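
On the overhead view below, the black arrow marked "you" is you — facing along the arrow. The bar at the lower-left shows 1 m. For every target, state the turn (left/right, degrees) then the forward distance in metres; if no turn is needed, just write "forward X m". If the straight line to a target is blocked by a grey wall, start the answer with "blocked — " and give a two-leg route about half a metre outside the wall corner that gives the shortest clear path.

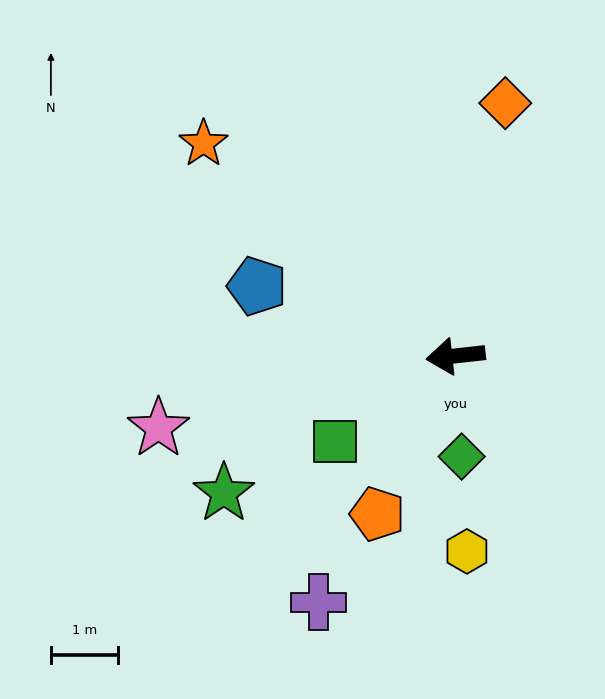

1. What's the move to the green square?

turn left 29°, forward 2.2 m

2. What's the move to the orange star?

turn right 47°, forward 4.9 m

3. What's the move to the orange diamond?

turn right 108°, forward 3.8 m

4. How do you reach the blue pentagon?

turn right 26°, forward 3.1 m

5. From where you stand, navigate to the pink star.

turn left 7°, forward 4.5 m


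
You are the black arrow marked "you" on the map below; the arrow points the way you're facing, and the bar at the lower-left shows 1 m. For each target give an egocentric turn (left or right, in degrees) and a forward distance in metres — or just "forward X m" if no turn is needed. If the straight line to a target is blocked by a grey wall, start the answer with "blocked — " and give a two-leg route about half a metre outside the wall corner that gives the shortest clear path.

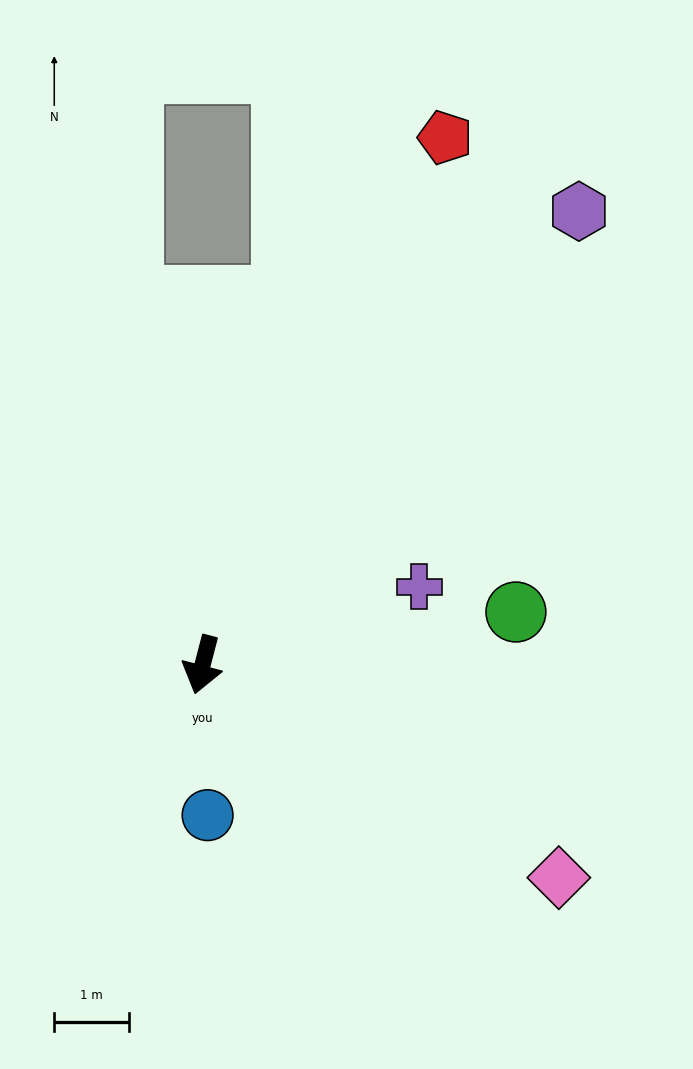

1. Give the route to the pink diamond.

turn left 74°, forward 5.6 m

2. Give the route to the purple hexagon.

turn left 155°, forward 7.9 m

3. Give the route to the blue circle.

turn left 17°, forward 2.0 m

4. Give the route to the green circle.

turn left 114°, forward 4.3 m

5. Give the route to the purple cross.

turn left 124°, forward 3.1 m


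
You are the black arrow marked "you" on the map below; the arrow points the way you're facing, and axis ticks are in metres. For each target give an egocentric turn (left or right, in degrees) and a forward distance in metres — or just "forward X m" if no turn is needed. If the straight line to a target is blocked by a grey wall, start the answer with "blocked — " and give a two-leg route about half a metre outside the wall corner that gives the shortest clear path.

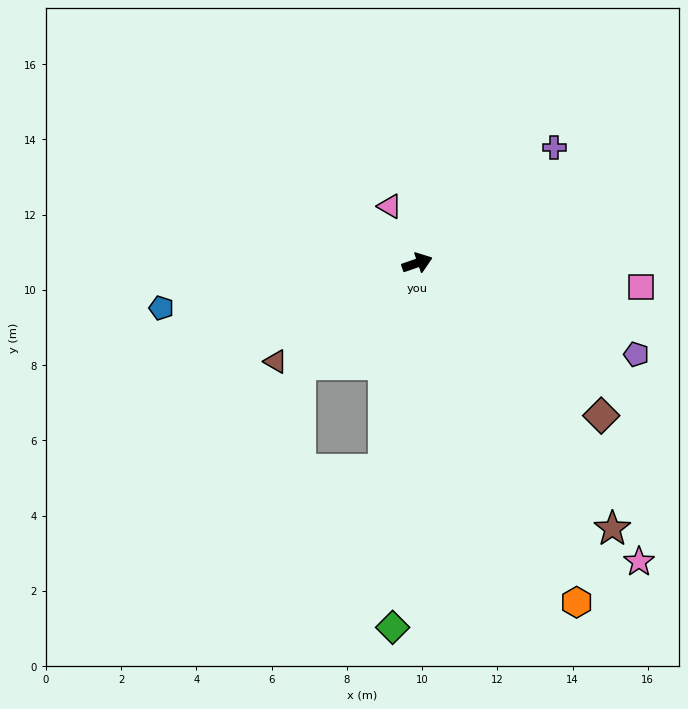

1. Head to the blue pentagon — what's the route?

turn left 171°, forward 6.9 m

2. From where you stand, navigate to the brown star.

turn right 73°, forward 8.8 m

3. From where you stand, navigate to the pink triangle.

turn left 97°, forward 1.7 m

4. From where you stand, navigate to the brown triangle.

turn right 164°, forward 4.6 m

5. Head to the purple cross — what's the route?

turn left 21°, forward 4.8 m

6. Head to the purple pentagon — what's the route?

turn right 42°, forward 6.3 m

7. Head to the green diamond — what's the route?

turn right 113°, forward 9.7 m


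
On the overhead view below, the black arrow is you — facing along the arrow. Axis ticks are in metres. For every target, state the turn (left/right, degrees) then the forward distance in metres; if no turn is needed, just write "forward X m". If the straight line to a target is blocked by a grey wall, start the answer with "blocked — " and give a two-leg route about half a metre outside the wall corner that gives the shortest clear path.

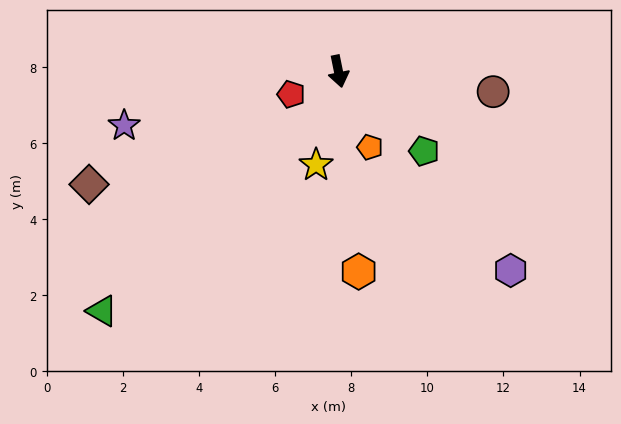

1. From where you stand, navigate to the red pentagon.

turn right 76°, forward 1.4 m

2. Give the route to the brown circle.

turn left 71°, forward 4.1 m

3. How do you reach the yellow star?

turn right 25°, forward 2.5 m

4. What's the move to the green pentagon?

turn left 36°, forward 3.1 m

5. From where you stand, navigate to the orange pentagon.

turn left 11°, forward 2.2 m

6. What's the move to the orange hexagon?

turn right 6°, forward 5.3 m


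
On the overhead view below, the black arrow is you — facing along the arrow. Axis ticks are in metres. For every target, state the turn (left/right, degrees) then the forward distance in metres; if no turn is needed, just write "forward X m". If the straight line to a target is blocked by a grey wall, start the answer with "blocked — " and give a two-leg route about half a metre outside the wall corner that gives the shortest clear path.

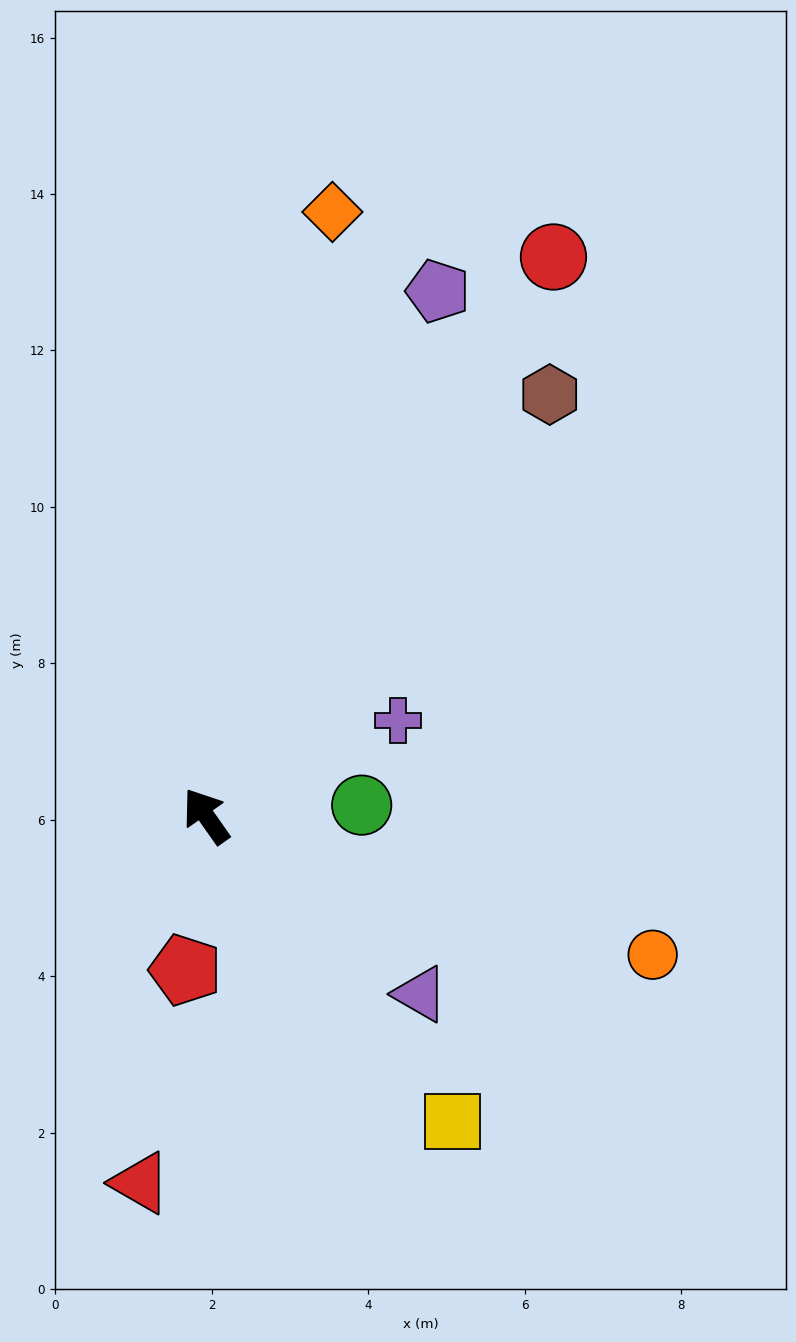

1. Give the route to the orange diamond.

turn right 47°, forward 7.9 m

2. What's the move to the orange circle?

turn right 142°, forward 6.0 m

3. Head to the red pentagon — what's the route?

turn left 137°, forward 2.0 m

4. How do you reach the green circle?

turn right 121°, forward 2.0 m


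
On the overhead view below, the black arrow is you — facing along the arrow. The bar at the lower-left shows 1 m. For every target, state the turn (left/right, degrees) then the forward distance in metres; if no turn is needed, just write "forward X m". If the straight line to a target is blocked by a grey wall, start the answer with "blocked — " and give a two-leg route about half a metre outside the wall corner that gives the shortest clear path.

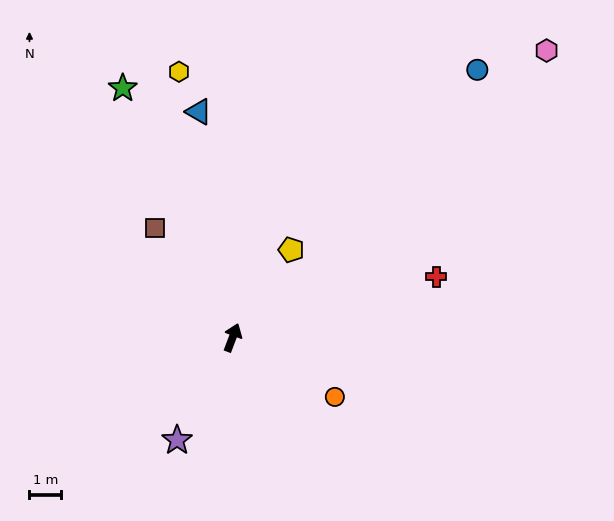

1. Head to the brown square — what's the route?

turn left 56°, forward 4.2 m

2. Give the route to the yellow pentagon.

turn right 13°, forward 3.3 m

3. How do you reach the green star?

turn left 45°, forward 8.6 m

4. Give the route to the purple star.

turn left 172°, forward 3.7 m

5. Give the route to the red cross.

turn right 53°, forward 6.7 m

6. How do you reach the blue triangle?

turn left 29°, forward 7.2 m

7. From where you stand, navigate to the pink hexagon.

turn right 27°, forward 13.5 m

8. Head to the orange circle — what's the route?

turn right 99°, forward 3.7 m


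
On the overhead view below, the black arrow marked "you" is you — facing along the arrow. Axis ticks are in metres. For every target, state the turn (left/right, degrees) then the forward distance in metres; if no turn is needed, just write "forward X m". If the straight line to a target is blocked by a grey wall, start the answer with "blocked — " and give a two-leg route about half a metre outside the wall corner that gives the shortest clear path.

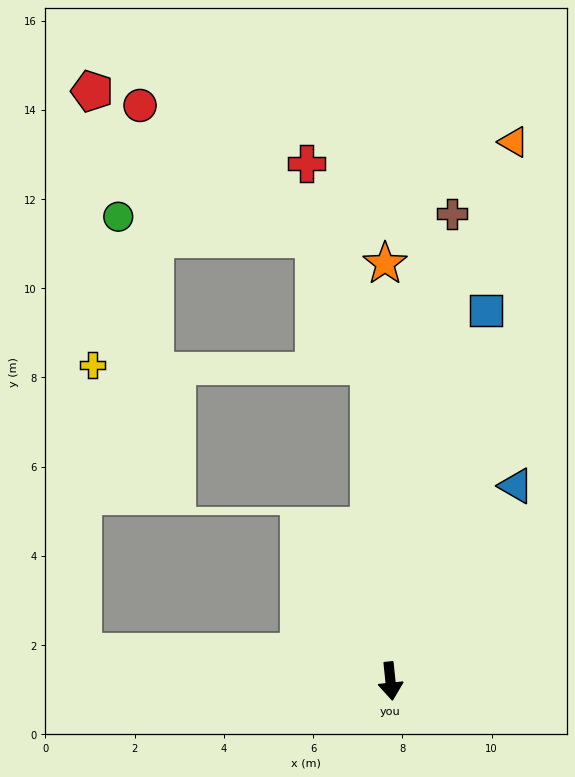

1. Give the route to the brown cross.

turn left 167°, forward 10.6 m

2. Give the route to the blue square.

turn left 160°, forward 8.6 m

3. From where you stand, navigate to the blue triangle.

turn left 141°, forward 5.2 m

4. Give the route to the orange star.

turn left 175°, forward 9.4 m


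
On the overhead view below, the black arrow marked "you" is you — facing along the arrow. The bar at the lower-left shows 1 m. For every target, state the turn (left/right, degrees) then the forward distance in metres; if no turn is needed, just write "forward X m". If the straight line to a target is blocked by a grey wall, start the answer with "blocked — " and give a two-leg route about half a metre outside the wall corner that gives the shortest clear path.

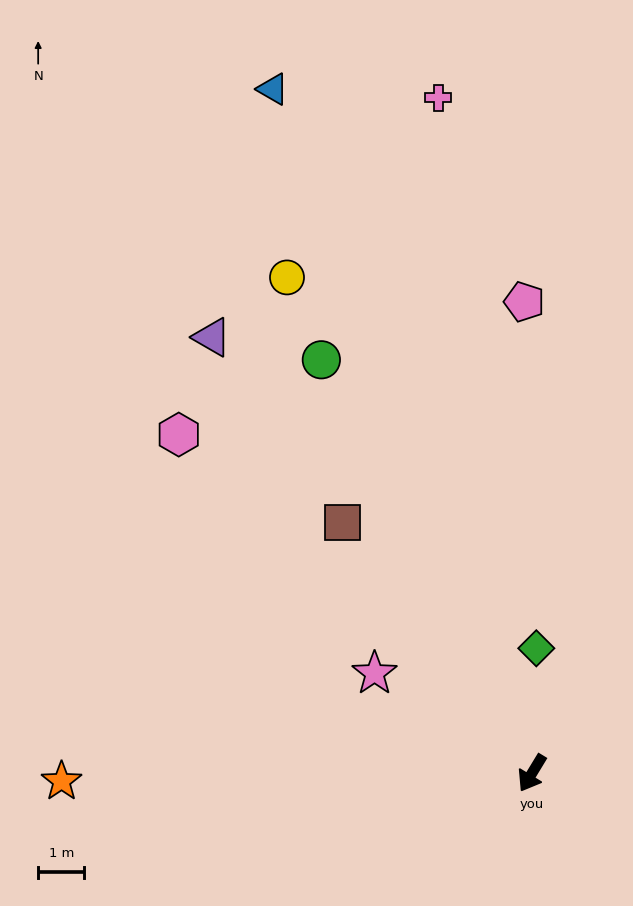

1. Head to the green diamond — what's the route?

turn right 151°, forward 2.7 m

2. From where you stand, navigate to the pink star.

turn right 91°, forward 4.0 m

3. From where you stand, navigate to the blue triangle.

turn right 128°, forward 15.9 m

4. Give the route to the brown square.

turn right 112°, forward 6.8 m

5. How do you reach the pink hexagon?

turn right 103°, forward 10.6 m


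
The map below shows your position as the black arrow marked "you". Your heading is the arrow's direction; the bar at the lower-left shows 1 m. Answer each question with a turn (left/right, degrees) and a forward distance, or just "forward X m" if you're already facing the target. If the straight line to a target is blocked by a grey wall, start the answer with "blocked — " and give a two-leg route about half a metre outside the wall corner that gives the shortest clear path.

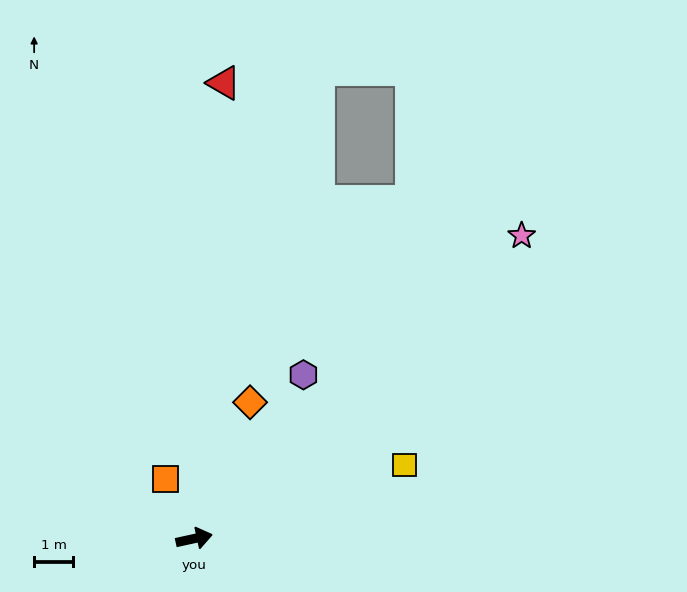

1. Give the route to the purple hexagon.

turn left 44°, forward 5.1 m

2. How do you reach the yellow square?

turn left 7°, forward 5.7 m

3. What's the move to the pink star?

turn left 30°, forward 11.5 m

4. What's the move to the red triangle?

turn left 74°, forward 11.7 m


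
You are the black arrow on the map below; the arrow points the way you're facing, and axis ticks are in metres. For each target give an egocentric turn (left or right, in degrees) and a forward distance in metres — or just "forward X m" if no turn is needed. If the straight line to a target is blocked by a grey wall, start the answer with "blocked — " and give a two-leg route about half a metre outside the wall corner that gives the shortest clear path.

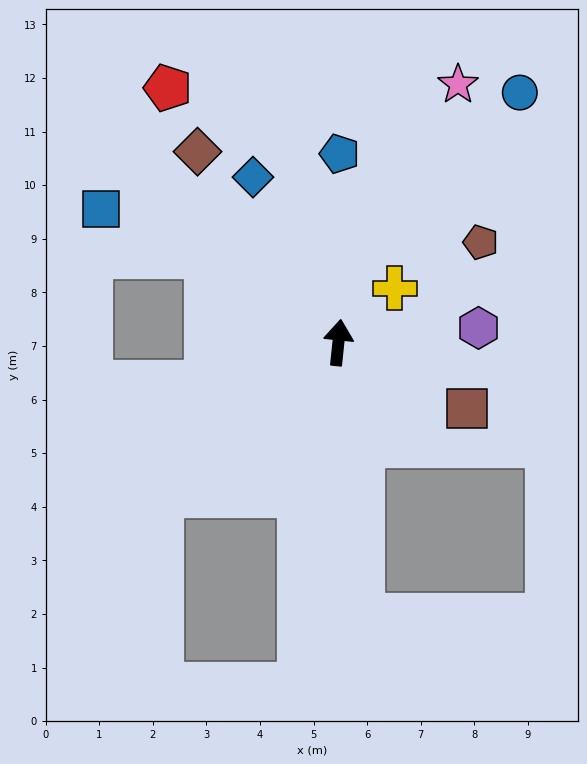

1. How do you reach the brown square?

turn right 111°, forward 2.7 m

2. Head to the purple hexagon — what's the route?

turn right 78°, forward 2.6 m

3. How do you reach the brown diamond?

turn left 42°, forward 4.4 m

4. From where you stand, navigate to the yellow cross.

turn right 40°, forward 1.5 m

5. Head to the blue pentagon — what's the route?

turn left 6°, forward 3.5 m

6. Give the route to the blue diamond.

turn left 33°, forward 3.5 m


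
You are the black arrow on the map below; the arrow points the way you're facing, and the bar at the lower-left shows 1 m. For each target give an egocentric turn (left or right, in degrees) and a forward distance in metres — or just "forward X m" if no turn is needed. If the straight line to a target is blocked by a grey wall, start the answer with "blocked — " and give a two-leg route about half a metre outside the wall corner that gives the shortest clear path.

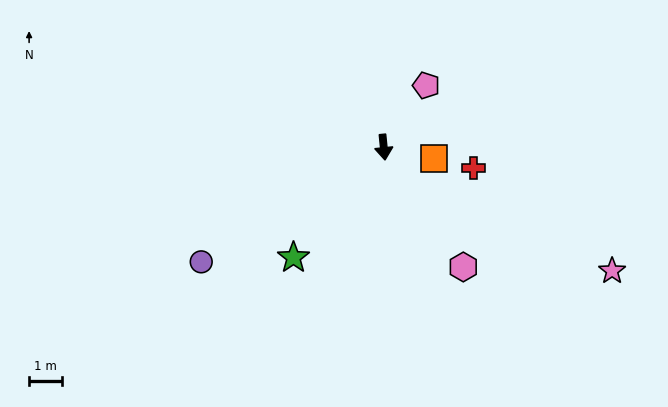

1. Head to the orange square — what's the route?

turn left 71°, forward 1.6 m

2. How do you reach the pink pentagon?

turn left 140°, forward 2.3 m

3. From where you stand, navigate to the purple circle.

turn right 64°, forward 6.6 m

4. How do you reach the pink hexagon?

turn left 28°, forward 4.4 m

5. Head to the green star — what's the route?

turn right 45°, forward 4.4 m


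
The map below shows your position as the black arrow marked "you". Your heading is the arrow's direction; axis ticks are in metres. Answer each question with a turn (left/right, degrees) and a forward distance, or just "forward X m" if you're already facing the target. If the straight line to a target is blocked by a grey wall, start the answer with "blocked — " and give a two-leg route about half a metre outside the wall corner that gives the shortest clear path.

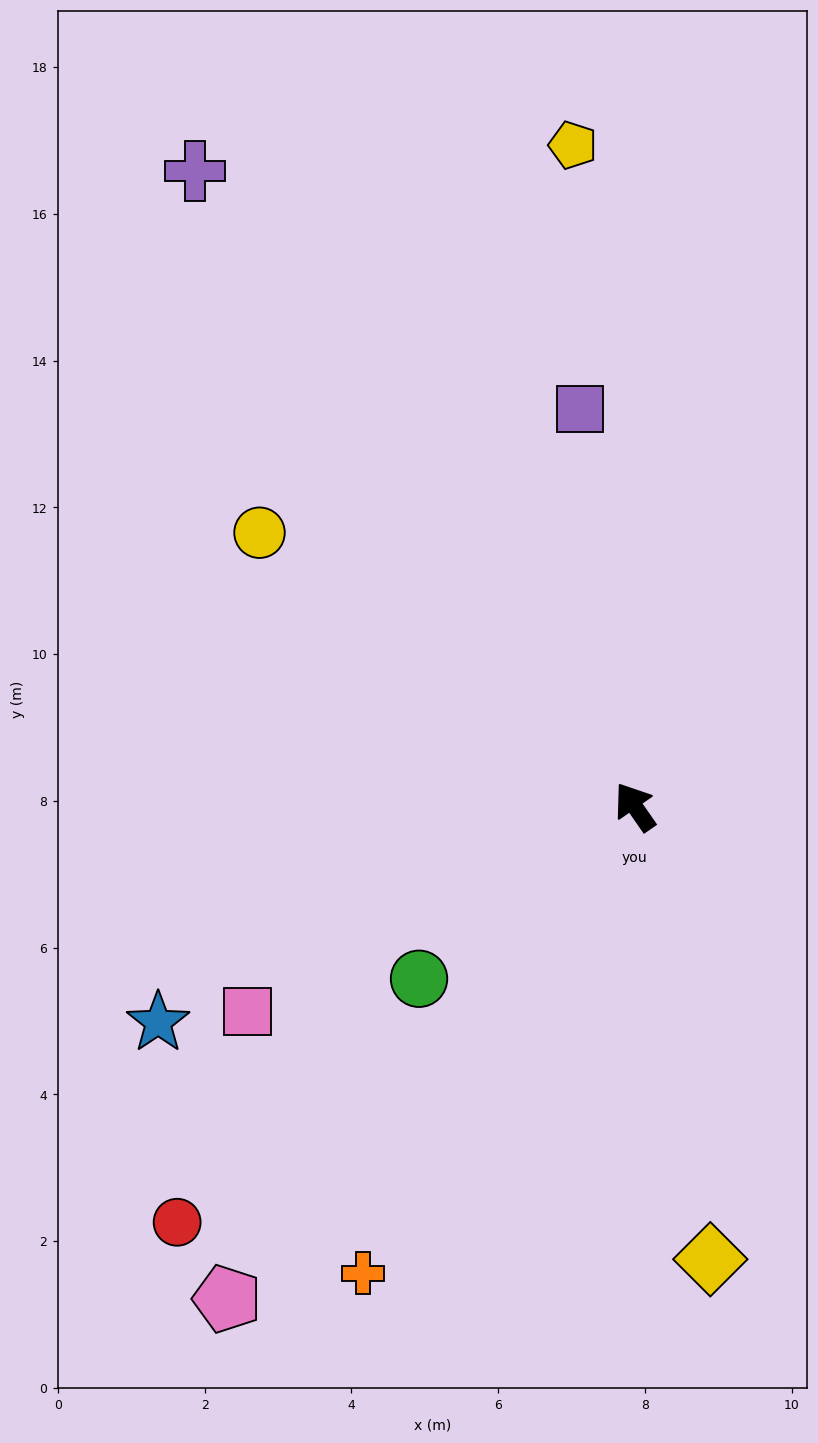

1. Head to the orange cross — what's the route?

turn left 115°, forward 7.4 m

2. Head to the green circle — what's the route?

turn left 94°, forward 3.8 m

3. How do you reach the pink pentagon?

turn left 106°, forward 8.7 m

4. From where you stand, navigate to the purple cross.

forward 10.5 m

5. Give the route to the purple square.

turn right 27°, forward 5.5 m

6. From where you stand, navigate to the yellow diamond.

turn left 155°, forward 6.3 m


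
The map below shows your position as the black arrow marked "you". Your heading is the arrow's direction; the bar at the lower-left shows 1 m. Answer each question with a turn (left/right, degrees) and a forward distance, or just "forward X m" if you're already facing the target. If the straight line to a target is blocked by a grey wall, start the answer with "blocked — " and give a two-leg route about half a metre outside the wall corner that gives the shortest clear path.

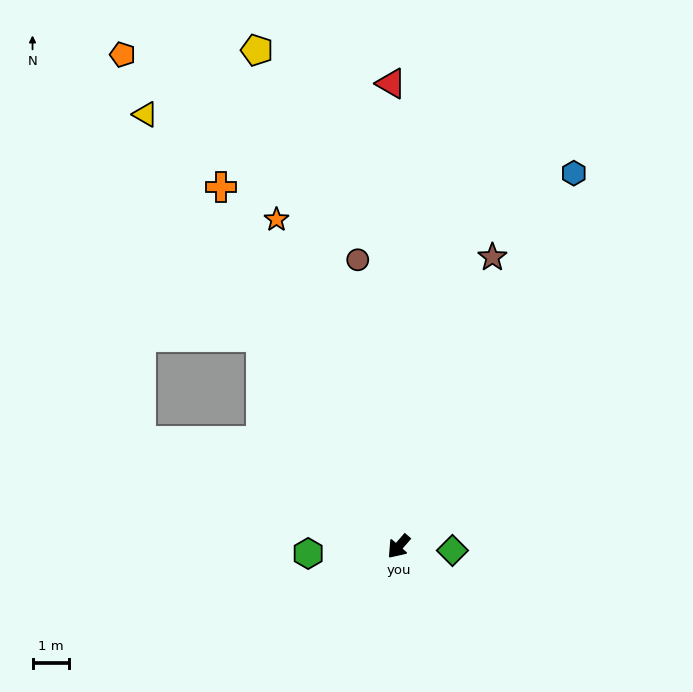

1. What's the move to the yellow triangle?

turn right 109°, forward 13.7 m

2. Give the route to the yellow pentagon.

turn right 123°, forward 14.1 m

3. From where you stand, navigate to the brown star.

turn right 157°, forward 8.3 m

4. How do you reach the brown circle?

turn right 131°, forward 7.9 m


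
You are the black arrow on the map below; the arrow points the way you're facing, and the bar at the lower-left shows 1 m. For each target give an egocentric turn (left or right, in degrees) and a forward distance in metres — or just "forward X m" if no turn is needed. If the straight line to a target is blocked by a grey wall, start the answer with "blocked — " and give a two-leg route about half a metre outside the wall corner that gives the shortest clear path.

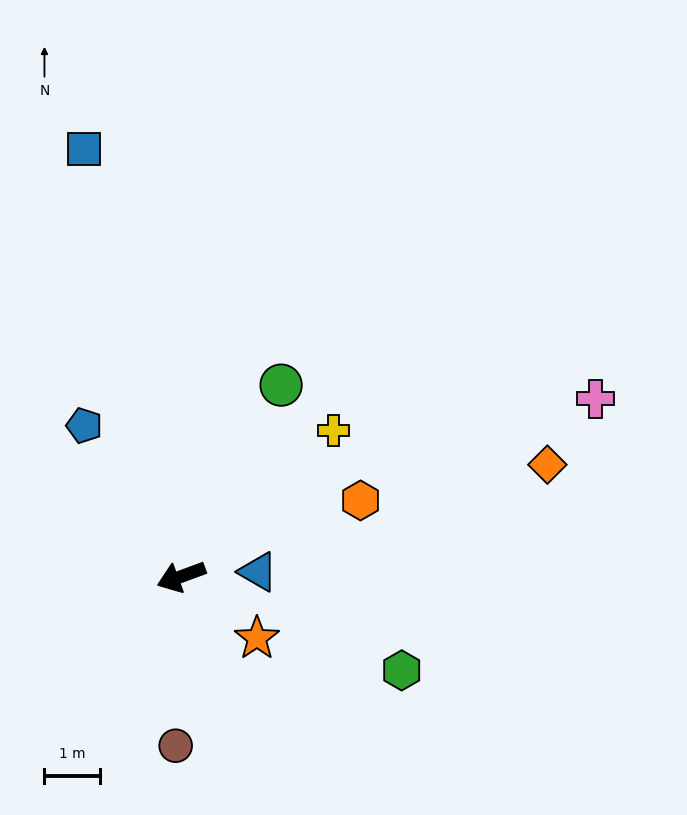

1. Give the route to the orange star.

turn left 121°, forward 1.8 m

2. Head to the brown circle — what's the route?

turn left 68°, forward 3.0 m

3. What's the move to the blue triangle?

turn left 163°, forward 1.4 m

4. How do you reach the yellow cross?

turn right 156°, forward 3.8 m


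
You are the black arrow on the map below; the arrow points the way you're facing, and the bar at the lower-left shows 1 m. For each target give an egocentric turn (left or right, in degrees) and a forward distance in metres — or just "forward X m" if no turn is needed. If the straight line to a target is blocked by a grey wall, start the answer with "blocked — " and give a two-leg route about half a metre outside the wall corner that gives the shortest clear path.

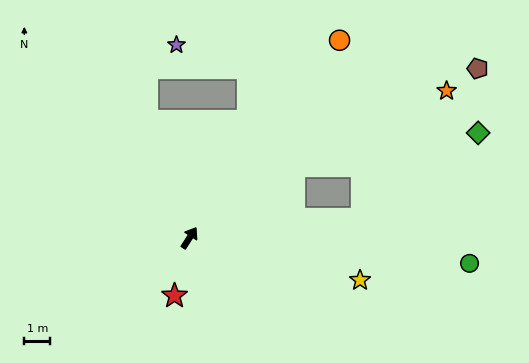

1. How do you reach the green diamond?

blocked — turn right 23°, forward 4.9 m, then turn right 24°, forward 7.2 m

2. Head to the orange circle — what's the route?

turn right 4°, forward 9.6 m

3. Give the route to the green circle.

turn right 62°, forward 10.9 m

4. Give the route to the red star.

turn right 162°, forward 2.3 m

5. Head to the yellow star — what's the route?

turn right 71°, forward 6.8 m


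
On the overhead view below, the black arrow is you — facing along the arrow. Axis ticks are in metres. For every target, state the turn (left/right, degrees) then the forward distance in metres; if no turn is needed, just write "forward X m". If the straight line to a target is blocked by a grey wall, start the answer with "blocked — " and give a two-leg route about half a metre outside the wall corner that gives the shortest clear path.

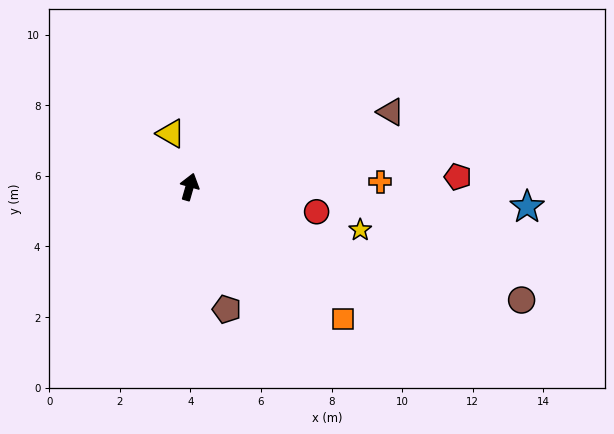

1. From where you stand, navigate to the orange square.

turn right 115°, forward 5.7 m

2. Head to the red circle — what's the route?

turn right 85°, forward 3.7 m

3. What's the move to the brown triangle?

turn right 54°, forward 6.1 m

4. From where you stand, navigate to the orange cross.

turn right 73°, forward 5.4 m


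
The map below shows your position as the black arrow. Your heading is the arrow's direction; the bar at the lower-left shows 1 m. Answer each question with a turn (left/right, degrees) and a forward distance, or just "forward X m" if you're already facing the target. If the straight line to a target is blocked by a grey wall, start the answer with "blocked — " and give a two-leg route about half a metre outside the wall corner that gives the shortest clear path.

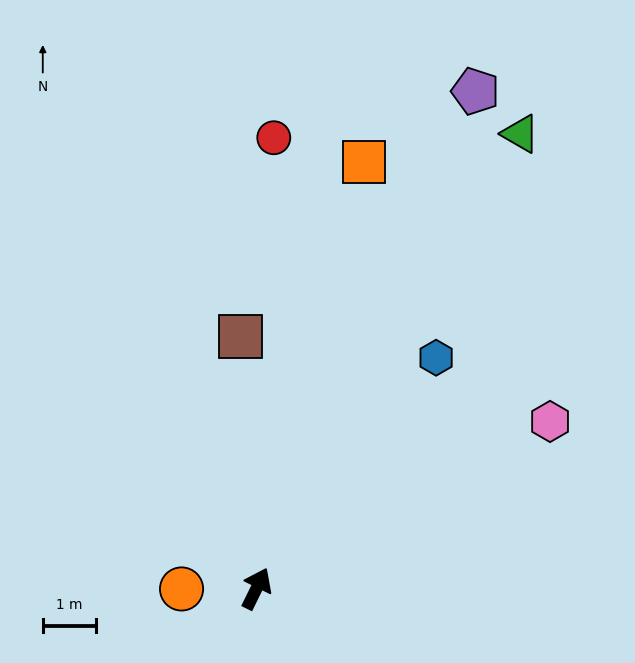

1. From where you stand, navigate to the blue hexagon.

turn right 12°, forward 5.5 m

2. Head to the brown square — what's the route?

turn left 30°, forward 4.8 m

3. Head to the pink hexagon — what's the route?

turn right 34°, forward 6.4 m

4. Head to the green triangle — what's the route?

turn right 4°, forward 9.9 m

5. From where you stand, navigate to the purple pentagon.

turn left 2°, forward 10.2 m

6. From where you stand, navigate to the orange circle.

turn left 117°, forward 1.4 m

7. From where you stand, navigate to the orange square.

turn left 12°, forward 8.3 m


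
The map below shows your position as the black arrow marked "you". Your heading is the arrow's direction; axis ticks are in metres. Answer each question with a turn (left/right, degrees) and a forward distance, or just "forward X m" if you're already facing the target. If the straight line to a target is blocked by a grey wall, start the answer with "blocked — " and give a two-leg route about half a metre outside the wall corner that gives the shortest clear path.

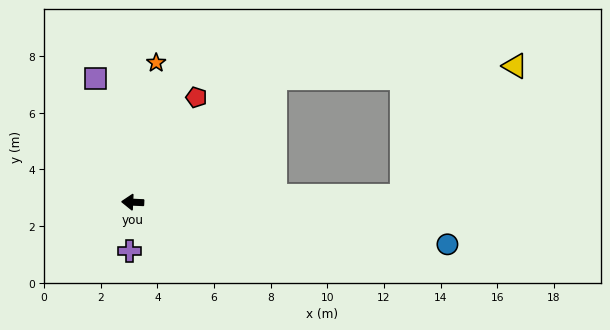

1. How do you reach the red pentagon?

turn right 119°, forward 4.3 m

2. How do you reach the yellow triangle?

blocked — turn right 136°, forward 6.7 m, then turn right 38°, forward 8.5 m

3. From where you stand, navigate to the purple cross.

turn left 89°, forward 1.7 m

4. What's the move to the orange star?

turn right 97°, forward 5.0 m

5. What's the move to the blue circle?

turn left 175°, forward 11.2 m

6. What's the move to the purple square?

turn right 71°, forward 4.6 m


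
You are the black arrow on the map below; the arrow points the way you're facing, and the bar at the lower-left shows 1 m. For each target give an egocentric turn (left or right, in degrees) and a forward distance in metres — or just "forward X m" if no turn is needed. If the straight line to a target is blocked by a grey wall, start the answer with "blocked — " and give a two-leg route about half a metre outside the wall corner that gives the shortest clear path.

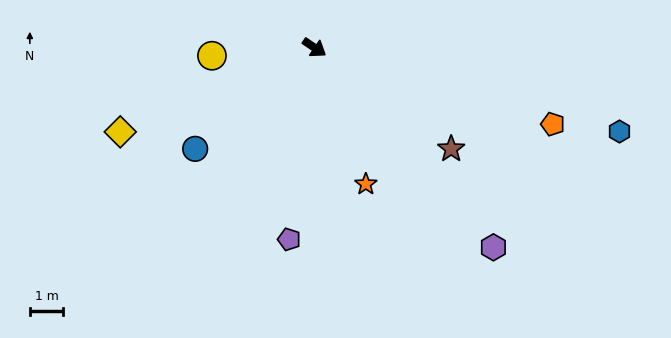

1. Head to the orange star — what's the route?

turn right 35°, forward 4.4 m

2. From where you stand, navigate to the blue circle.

turn right 106°, forward 4.7 m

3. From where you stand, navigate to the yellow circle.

turn right 141°, forward 3.1 m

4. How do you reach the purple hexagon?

turn right 14°, forward 8.1 m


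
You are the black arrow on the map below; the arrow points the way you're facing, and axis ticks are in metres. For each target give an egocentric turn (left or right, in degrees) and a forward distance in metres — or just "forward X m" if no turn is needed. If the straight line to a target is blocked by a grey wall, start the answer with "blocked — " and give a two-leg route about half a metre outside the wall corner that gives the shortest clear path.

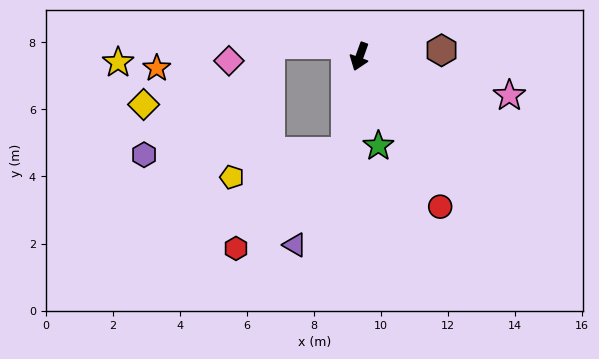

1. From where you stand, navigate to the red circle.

turn left 48°, forward 5.1 m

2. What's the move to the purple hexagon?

blocked — turn left 11°, forward 2.9 m, then turn right 80°, forward 6.0 m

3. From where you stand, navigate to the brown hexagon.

turn left 114°, forward 2.5 m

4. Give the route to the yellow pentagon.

blocked — turn left 11°, forward 2.9 m, then turn right 68°, forward 3.5 m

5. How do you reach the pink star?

turn left 95°, forward 4.6 m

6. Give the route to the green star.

turn left 32°, forward 2.7 m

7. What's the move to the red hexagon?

blocked — turn left 11°, forward 2.9 m, then turn right 39°, forward 4.4 m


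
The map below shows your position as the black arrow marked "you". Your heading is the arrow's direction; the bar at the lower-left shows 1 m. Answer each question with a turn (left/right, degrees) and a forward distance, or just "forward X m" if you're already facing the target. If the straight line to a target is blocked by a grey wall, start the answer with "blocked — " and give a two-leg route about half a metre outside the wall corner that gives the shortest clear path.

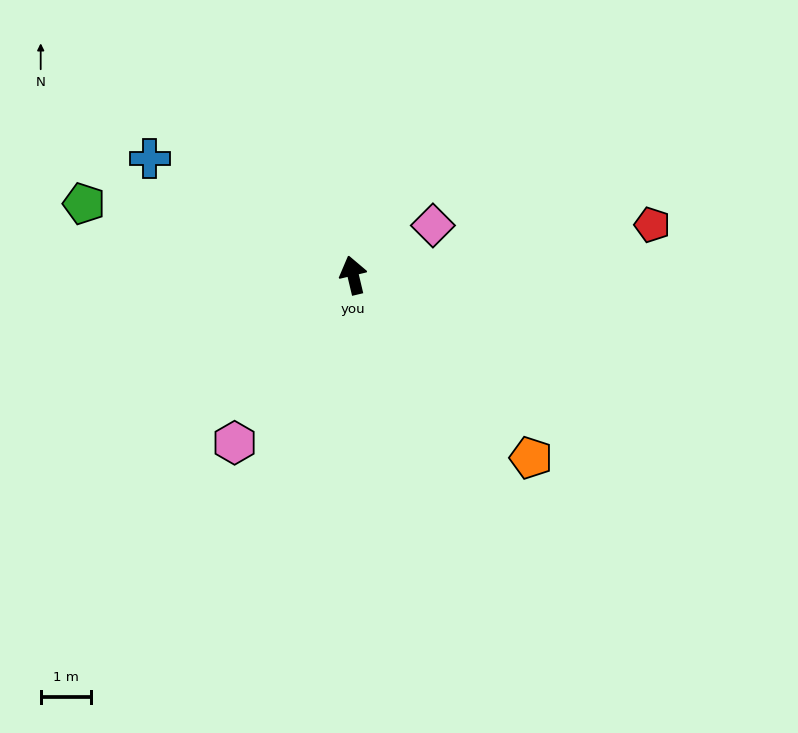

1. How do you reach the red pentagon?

turn right 94°, forward 6.1 m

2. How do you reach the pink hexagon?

turn left 131°, forward 4.1 m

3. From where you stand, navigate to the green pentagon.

turn left 62°, forward 5.6 m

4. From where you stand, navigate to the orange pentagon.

turn right 149°, forward 5.1 m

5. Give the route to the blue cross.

turn left 47°, forward 4.7 m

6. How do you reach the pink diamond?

turn right 72°, forward 1.9 m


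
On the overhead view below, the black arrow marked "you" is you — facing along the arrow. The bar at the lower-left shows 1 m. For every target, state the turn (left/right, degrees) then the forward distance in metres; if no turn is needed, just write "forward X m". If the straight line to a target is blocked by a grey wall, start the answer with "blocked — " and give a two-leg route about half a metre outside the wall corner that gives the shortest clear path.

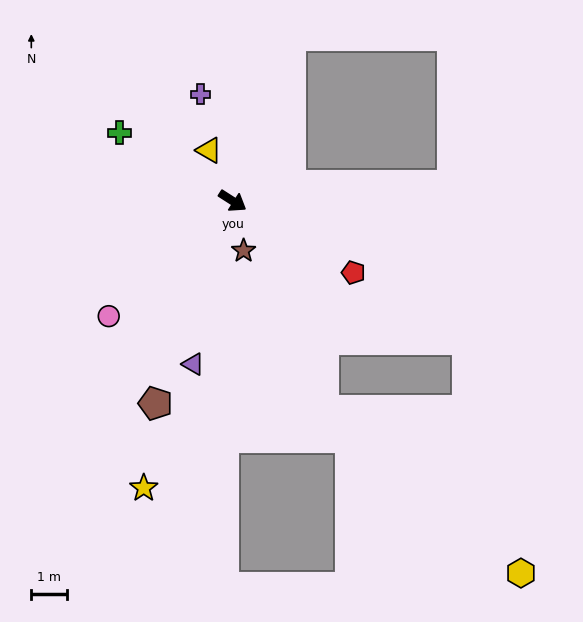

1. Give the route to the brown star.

turn right 45°, forward 1.4 m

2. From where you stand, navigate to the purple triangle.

turn right 71°, forward 4.7 m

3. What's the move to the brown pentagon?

turn right 78°, forward 6.1 m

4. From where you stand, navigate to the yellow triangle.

turn left 148°, forward 1.6 m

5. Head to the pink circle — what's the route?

turn right 104°, forward 4.8 m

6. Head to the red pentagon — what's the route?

forward 4.0 m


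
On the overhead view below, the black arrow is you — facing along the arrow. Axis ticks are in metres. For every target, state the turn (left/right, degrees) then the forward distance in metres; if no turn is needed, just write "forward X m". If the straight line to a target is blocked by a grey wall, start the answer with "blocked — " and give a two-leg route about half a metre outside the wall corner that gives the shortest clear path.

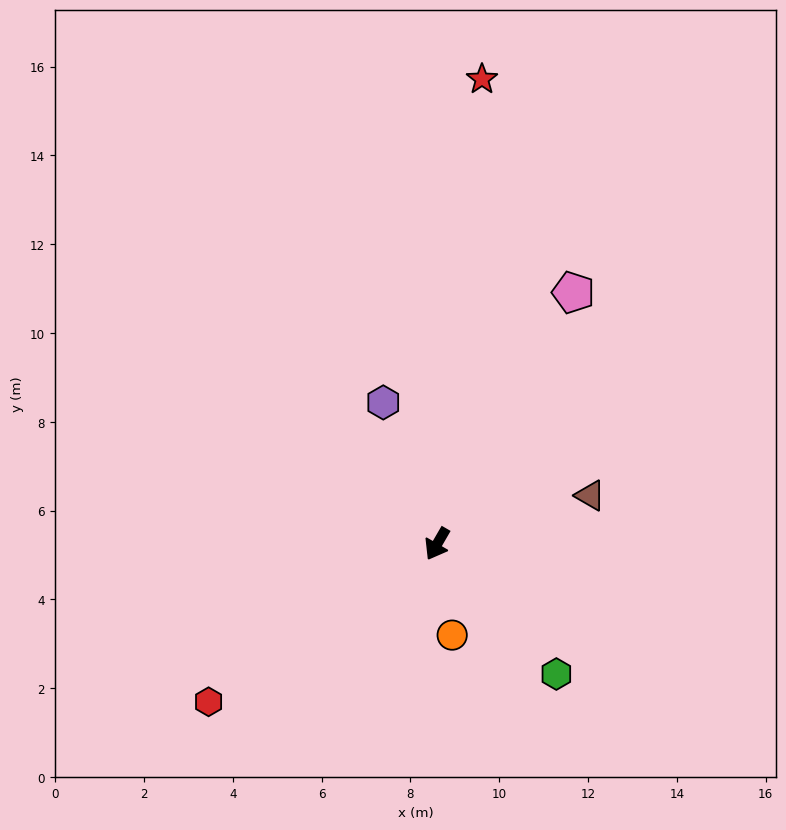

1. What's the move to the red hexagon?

turn right 25°, forward 6.3 m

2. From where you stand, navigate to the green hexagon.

turn left 73°, forward 4.0 m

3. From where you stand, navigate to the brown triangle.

turn left 138°, forward 3.6 m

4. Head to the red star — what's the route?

turn right 155°, forward 10.5 m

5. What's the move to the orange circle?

turn left 39°, forward 2.1 m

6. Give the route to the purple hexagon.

turn right 129°, forward 3.4 m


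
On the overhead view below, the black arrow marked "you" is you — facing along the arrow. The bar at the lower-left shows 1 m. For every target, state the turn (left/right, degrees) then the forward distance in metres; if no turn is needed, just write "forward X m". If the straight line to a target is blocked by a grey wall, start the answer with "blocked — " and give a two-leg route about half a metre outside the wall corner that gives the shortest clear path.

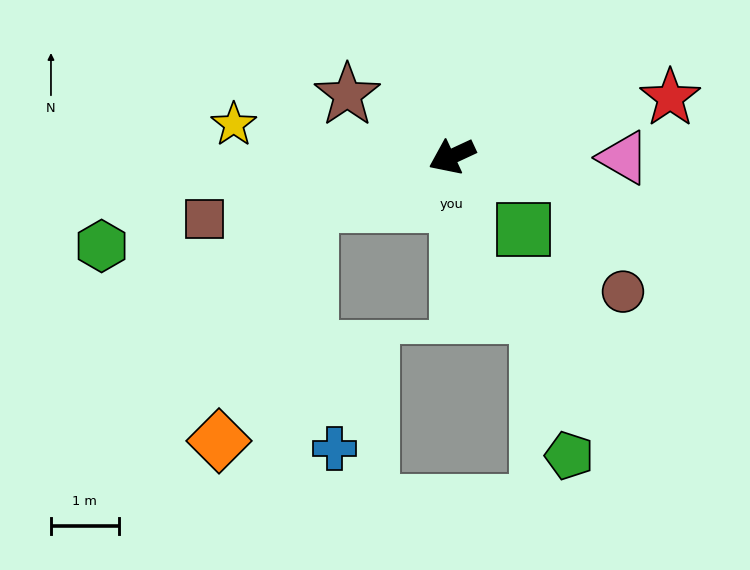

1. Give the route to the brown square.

turn right 11°, forward 3.8 m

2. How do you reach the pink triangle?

turn left 155°, forward 2.5 m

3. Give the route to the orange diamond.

blocked — turn right 7°, forward 2.2 m, then turn left 51°, forward 3.8 m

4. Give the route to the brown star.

turn right 55°, forward 1.8 m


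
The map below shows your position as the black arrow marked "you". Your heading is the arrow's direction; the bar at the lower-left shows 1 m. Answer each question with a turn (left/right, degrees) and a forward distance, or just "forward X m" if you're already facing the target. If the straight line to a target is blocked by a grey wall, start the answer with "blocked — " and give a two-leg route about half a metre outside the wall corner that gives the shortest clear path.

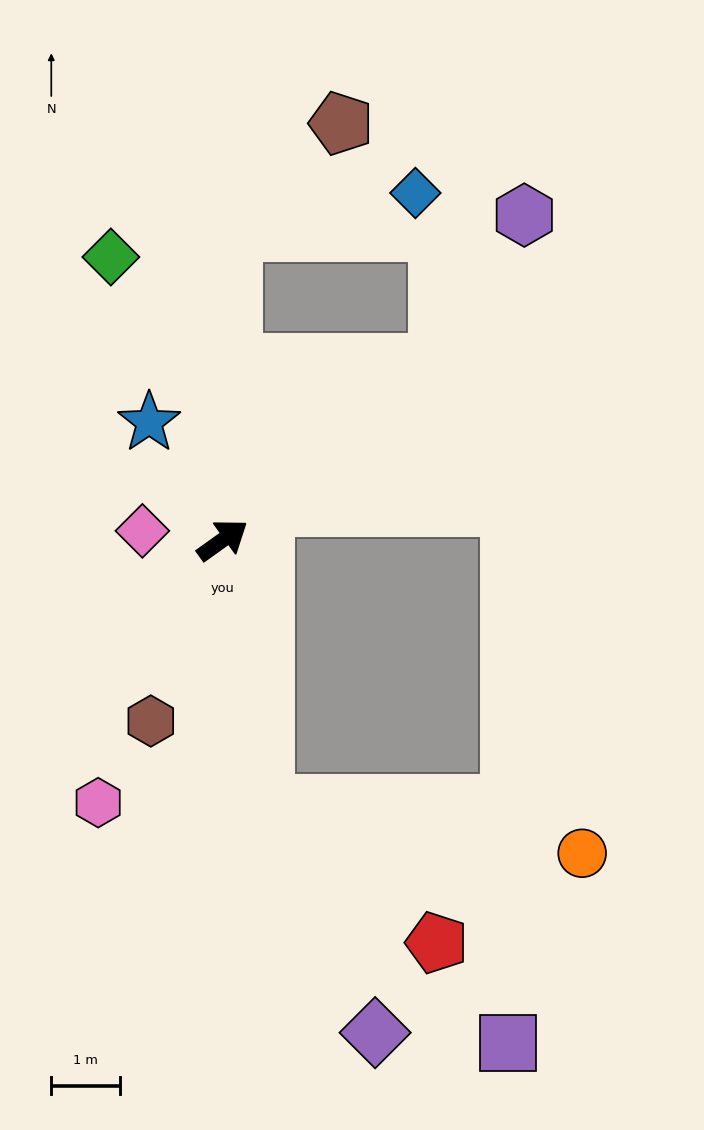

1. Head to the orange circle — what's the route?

blocked — turn right 116°, forward 3.9 m, then turn left 71°, forward 4.7 m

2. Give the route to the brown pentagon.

blocked — turn left 52°, forward 4.5 m, then turn right 42°, forward 2.2 m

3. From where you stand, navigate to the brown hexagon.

turn right 147°, forward 2.9 m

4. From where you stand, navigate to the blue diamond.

blocked — turn left 52°, forward 4.5 m, then turn right 75°, forward 2.7 m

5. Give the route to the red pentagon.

blocked — turn right 116°, forward 3.9 m, then turn left 41°, forward 3.2 m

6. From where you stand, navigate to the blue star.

turn left 86°, forward 2.0 m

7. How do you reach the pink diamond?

turn left 138°, forward 1.2 m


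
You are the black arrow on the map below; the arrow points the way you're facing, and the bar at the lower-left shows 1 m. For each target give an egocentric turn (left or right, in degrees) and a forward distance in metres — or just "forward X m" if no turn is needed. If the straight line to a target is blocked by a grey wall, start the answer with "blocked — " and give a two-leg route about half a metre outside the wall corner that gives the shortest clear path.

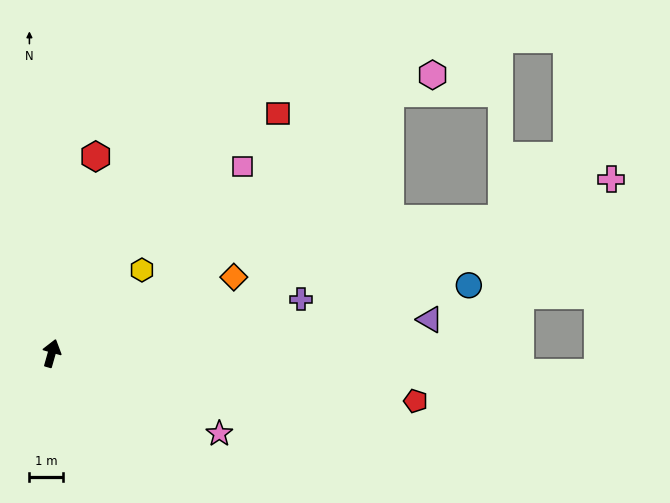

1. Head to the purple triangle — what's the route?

turn right 69°, forward 11.3 m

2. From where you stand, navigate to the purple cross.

turn right 62°, forward 7.6 m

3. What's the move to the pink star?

turn right 100°, forward 5.5 m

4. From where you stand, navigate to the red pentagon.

turn right 82°, forward 10.9 m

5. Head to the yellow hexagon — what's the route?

turn right 31°, forward 3.7 m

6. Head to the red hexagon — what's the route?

turn left 3°, forward 6.0 m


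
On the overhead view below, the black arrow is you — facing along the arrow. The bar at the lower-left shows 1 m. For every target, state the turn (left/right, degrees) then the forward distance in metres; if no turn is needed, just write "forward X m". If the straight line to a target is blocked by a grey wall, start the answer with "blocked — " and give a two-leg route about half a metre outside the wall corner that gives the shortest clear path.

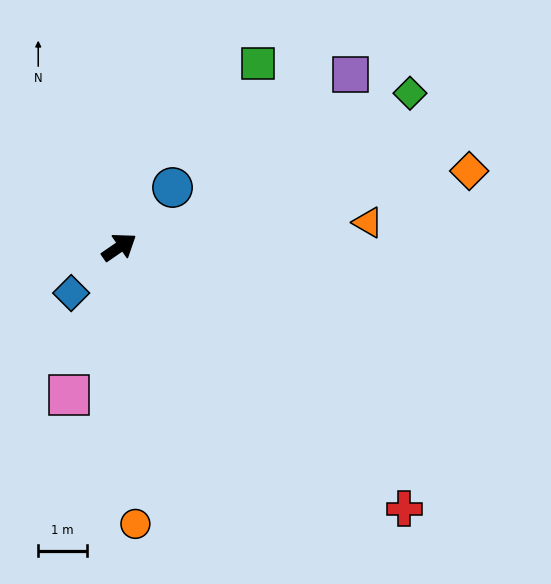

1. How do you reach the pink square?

turn right 143°, forward 3.2 m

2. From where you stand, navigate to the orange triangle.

turn right 29°, forward 5.2 m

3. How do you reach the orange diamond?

turn right 22°, forward 7.4 m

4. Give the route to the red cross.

turn right 77°, forward 8.0 m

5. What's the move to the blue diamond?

turn right 171°, forward 1.4 m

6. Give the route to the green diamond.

turn right 7°, forward 6.8 m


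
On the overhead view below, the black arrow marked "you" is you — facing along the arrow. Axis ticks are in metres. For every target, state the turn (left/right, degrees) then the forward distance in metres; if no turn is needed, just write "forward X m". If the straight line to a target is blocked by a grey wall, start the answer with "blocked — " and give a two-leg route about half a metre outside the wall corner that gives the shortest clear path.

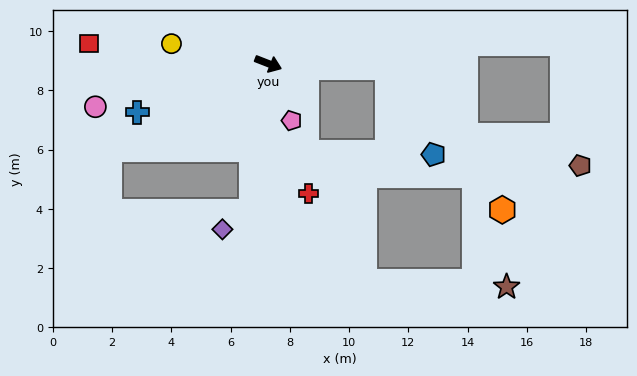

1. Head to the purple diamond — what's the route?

blocked — turn right 75°, forward 5.0 m, then turn right 53°, forward 1.2 m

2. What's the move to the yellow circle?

turn right 170°, forward 3.3 m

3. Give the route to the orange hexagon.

blocked — turn left 19°, forward 4.0 m, then turn right 49°, forward 6.2 m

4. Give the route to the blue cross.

turn right 138°, forward 4.7 m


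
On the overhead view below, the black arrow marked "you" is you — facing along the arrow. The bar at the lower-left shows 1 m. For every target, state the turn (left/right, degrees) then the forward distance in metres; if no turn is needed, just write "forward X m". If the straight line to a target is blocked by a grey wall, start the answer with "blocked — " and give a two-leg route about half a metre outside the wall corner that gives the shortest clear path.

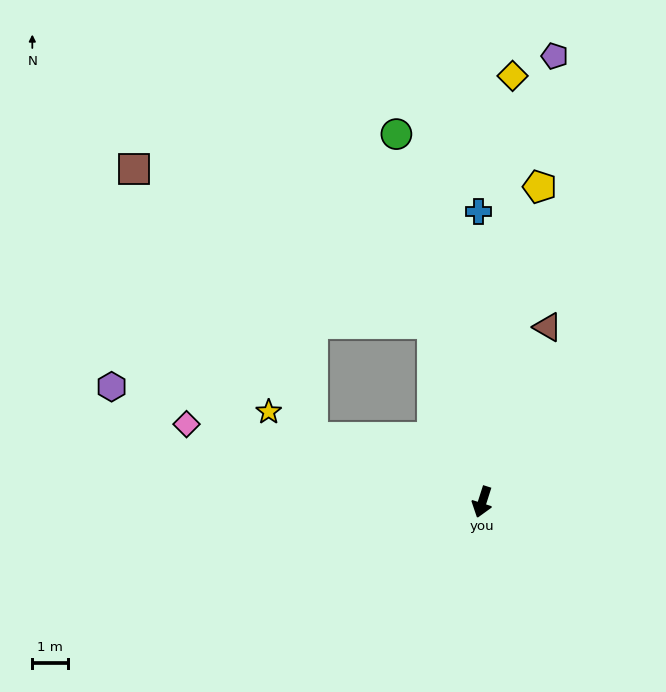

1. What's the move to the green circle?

turn right 149°, forward 10.5 m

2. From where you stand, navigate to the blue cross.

turn right 162°, forward 8.1 m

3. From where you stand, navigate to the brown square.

blocked — turn right 93°, forward 5.0 m, then turn right 36°, forward 8.9 m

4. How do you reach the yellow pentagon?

turn right 173°, forward 8.9 m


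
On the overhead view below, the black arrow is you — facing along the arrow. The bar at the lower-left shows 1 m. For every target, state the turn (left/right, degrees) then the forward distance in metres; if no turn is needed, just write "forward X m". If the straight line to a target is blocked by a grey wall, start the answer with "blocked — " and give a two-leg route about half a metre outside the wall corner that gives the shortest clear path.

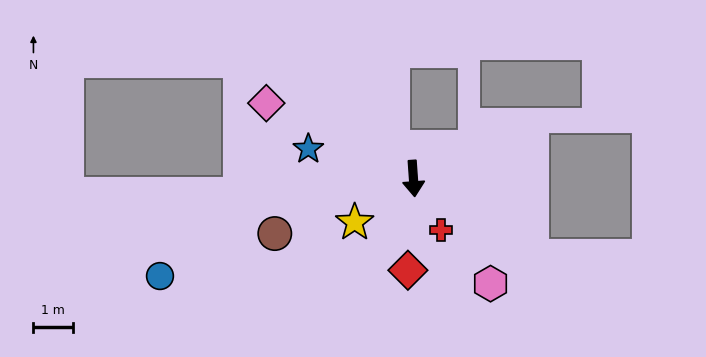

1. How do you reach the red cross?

turn left 24°, forward 1.5 m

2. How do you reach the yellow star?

turn right 57°, forward 1.9 m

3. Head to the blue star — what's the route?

turn right 110°, forward 2.8 m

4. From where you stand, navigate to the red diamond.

turn right 7°, forward 2.3 m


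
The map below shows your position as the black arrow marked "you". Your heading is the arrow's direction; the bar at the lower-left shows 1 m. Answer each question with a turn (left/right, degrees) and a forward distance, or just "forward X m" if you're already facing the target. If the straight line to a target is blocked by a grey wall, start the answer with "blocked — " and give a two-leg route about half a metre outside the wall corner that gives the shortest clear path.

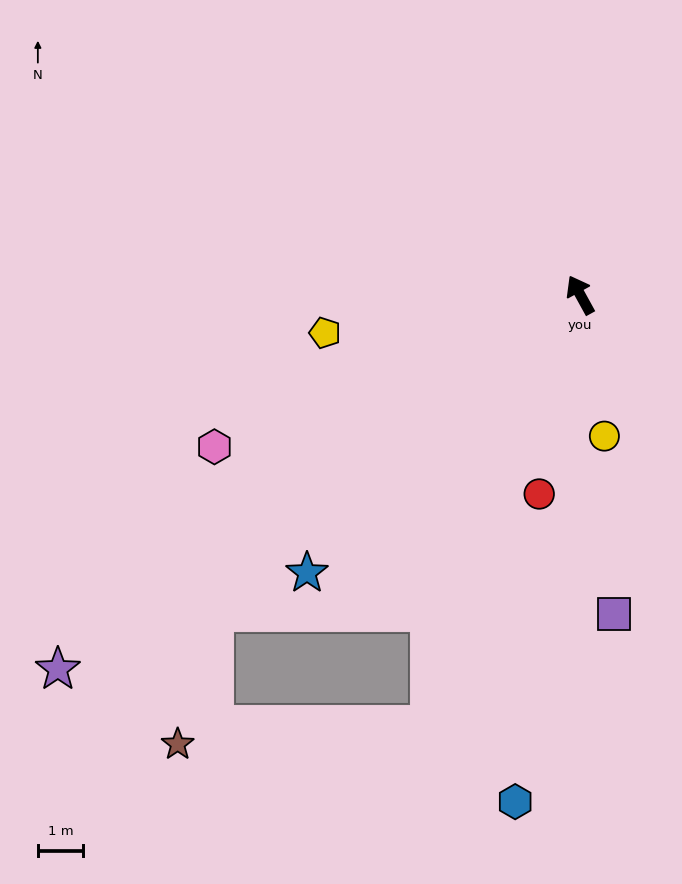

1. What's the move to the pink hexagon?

turn left 84°, forward 8.7 m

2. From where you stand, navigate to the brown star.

blocked — turn left 102°, forward 10.7 m, then turn left 33°, forward 3.0 m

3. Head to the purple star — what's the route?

turn left 97°, forward 14.2 m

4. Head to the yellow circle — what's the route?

turn left 161°, forward 3.2 m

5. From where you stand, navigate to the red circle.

turn left 140°, forward 4.5 m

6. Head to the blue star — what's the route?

turn left 107°, forward 8.6 m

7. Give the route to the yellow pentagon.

turn left 70°, forward 5.7 m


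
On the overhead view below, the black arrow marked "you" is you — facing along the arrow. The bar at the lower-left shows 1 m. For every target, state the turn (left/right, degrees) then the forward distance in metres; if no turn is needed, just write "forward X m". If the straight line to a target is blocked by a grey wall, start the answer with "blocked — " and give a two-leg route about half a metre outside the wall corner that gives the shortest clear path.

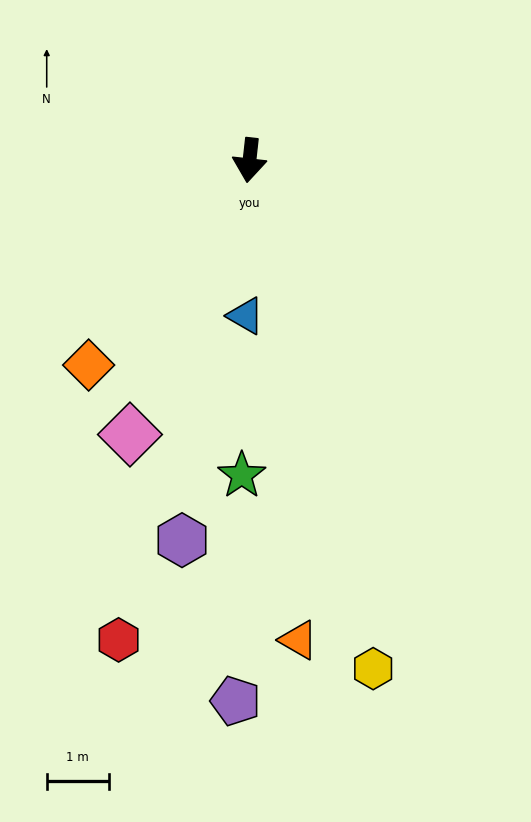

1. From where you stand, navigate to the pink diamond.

turn right 17°, forward 4.8 m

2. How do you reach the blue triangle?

turn left 5°, forward 2.5 m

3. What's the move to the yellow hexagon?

turn left 20°, forward 8.4 m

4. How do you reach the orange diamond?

turn right 32°, forward 4.2 m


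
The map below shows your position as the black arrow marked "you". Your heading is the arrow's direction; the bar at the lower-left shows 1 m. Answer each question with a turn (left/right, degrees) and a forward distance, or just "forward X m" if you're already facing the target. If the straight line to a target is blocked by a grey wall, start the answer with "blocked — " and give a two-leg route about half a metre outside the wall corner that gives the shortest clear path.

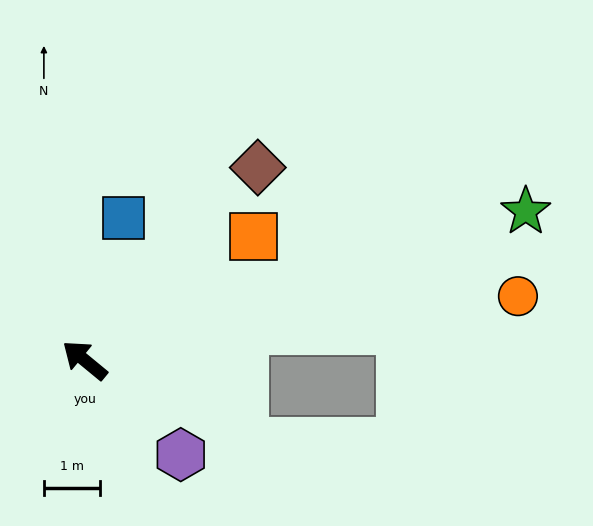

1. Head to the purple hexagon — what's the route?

turn left 175°, forward 2.4 m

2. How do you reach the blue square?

turn right 66°, forward 2.6 m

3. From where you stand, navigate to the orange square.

turn right 104°, forward 3.7 m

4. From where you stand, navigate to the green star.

turn right 122°, forward 8.2 m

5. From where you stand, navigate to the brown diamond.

turn right 92°, forward 4.6 m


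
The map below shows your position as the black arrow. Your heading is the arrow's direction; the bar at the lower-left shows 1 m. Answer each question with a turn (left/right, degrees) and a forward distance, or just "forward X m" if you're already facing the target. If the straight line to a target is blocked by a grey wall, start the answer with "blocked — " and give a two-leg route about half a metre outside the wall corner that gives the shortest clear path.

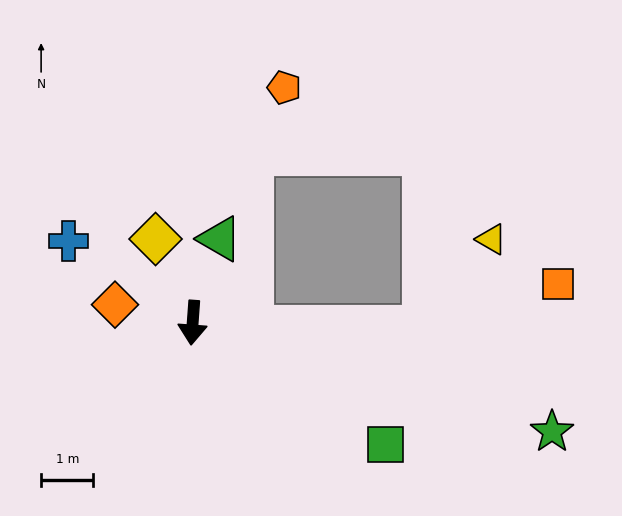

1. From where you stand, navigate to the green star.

turn left 77°, forward 7.2 m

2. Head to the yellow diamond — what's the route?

turn right 152°, forward 1.8 m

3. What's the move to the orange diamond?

turn right 99°, forward 1.5 m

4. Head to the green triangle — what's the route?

turn left 166°, forward 1.7 m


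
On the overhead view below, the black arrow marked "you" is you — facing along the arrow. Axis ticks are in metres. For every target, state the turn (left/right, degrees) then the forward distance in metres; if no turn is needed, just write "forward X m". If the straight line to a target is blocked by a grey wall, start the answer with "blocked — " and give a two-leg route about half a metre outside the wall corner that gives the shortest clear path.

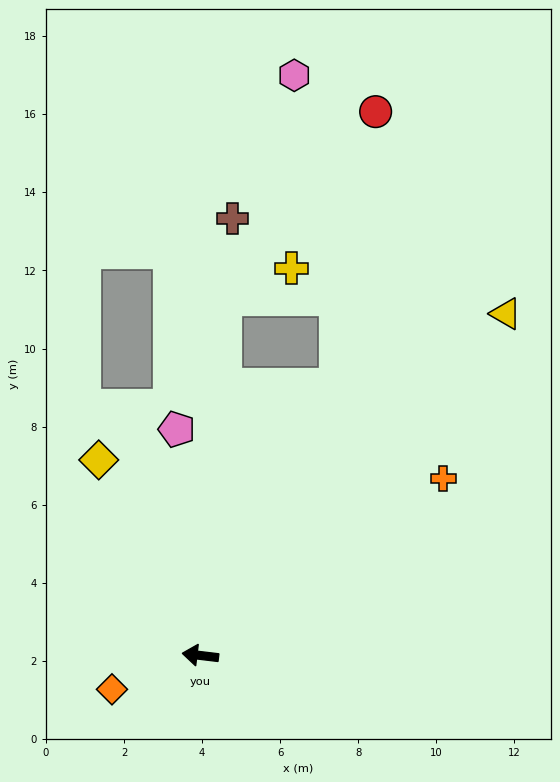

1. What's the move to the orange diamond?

turn left 28°, forward 2.4 m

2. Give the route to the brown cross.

turn right 87°, forward 11.2 m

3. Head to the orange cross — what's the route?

turn right 137°, forward 7.7 m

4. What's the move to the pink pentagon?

turn right 77°, forward 5.8 m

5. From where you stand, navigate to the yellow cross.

blocked — turn right 87°, forward 9.1 m, then turn right 61°, forward 1.9 m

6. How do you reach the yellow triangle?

turn right 125°, forward 11.7 m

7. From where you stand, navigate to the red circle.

blocked — turn right 110°, forward 7.8 m, then turn left 18°, forward 7.1 m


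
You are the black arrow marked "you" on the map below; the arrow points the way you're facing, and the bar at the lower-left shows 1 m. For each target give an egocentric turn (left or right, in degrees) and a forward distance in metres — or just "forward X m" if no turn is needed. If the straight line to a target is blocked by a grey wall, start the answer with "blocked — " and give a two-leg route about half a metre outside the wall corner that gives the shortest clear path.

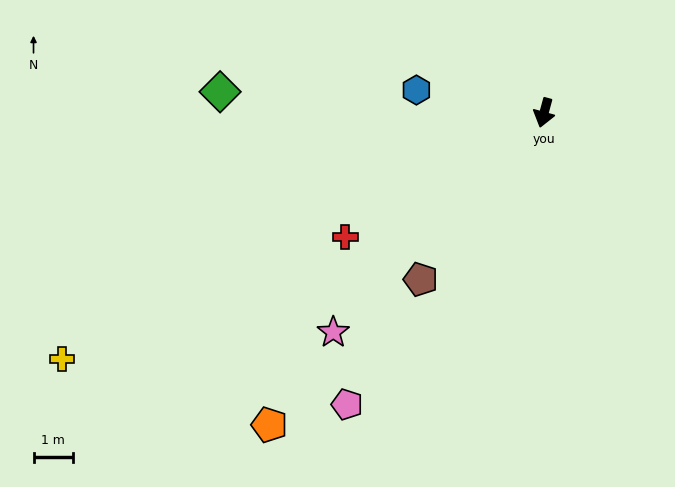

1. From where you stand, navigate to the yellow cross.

turn right 48°, forward 13.8 m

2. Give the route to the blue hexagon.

turn right 85°, forward 3.3 m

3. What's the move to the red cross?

turn right 43°, forward 5.9 m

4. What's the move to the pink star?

turn right 29°, forward 7.7 m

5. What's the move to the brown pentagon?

turn right 21°, forward 5.3 m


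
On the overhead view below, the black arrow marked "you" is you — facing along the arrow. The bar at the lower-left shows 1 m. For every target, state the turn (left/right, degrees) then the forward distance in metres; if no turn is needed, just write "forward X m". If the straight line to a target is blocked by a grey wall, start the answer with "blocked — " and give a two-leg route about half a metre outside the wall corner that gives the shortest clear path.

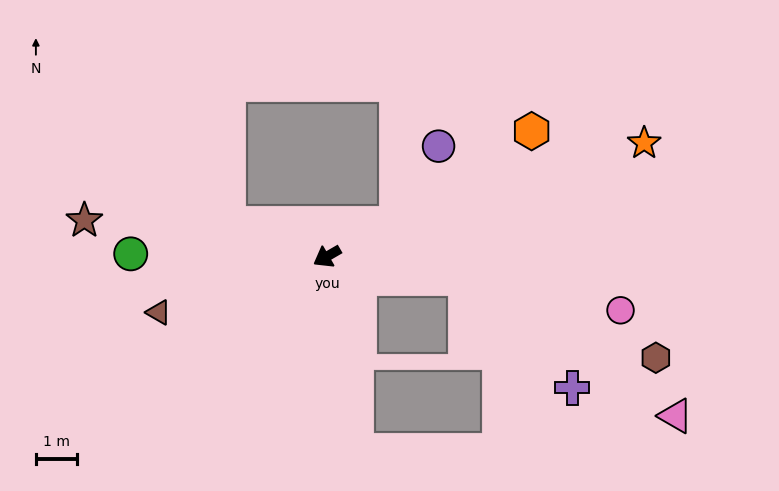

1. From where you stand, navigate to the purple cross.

blocked — turn left 141°, forward 3.4 m, then turn right 37°, forward 3.7 m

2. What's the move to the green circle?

turn right 31°, forward 4.8 m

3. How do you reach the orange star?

turn left 170°, forward 8.2 m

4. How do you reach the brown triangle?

turn right 12°, forward 4.3 m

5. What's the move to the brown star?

turn right 39°, forward 6.0 m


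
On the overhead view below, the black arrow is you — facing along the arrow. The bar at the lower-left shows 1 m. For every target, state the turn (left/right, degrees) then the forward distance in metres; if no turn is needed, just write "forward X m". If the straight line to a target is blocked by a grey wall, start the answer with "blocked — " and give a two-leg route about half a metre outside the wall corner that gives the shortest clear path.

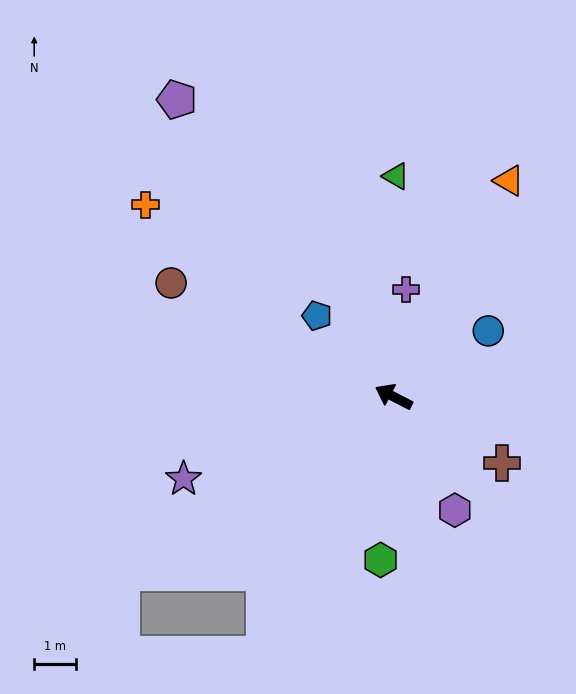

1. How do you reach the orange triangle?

turn right 91°, forward 5.9 m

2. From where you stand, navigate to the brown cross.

turn left 176°, forward 3.1 m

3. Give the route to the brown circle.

forward 6.0 m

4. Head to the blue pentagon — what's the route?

turn right 19°, forward 2.7 m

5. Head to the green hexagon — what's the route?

turn left 113°, forward 3.9 m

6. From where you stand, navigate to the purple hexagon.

turn left 146°, forward 3.1 m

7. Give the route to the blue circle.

turn right 118°, forward 2.8 m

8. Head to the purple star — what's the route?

turn left 49°, forward 5.4 m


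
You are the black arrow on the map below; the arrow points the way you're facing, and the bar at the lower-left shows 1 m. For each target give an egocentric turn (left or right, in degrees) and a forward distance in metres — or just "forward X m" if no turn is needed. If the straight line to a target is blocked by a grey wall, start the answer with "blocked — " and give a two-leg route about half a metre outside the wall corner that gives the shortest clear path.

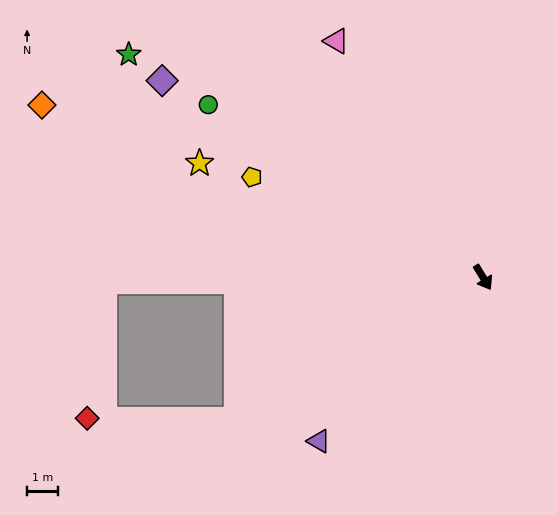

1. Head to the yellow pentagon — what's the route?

turn right 145°, forward 8.3 m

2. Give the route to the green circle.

turn right 154°, forward 10.7 m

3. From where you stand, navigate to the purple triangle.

turn right 76°, forward 7.6 m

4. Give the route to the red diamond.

blocked — turn right 91°, forward 9.3 m, then turn right 31°, forward 4.9 m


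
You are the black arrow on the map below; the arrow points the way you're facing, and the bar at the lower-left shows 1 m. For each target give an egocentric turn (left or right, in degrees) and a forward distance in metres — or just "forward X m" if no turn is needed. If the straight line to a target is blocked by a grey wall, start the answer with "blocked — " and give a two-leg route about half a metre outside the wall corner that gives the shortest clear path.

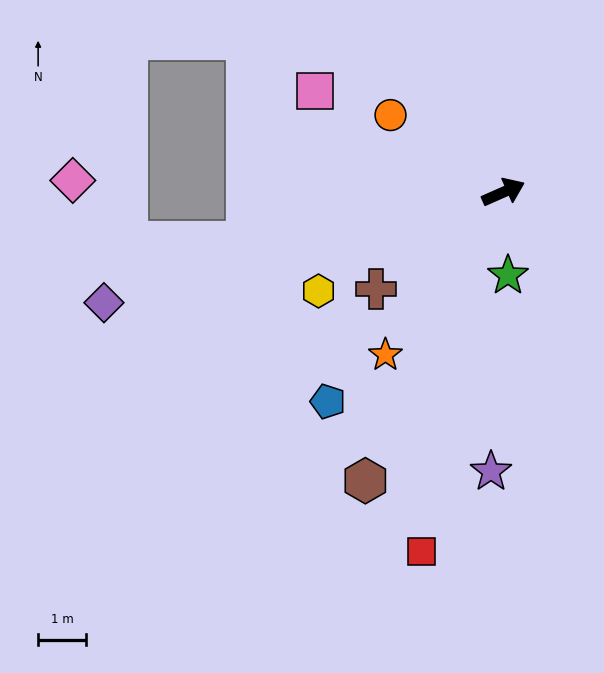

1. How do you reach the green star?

turn right 111°, forward 1.7 m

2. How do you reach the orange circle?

turn left 122°, forward 2.9 m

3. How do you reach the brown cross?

turn right 167°, forward 3.3 m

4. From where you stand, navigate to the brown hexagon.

turn right 139°, forward 6.7 m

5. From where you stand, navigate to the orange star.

turn right 150°, forward 4.2 m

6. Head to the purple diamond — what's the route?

turn left 172°, forward 8.7 m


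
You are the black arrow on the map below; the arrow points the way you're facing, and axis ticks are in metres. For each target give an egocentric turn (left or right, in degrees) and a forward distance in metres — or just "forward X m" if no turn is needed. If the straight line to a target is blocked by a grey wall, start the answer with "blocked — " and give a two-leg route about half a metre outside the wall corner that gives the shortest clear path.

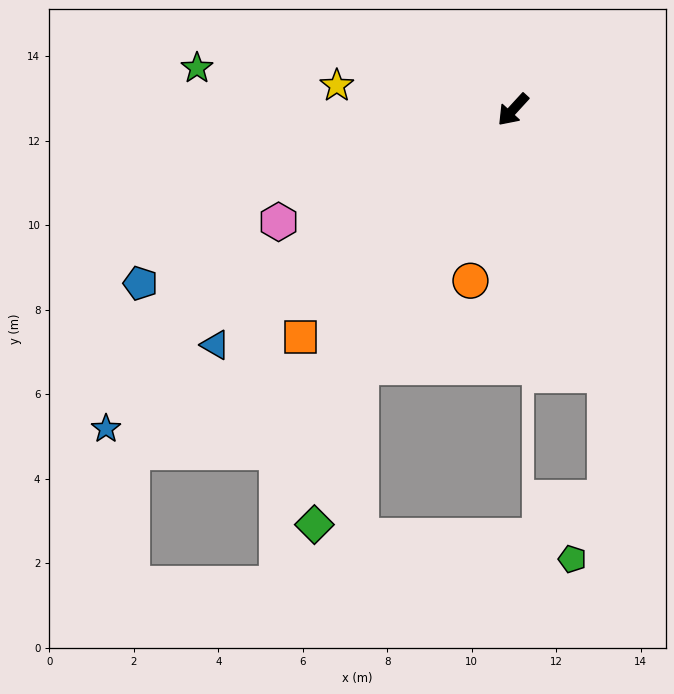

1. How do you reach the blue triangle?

turn right 9°, forward 9.0 m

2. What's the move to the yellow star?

turn right 55°, forward 4.2 m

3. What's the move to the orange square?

forward 7.4 m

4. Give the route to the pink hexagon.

turn right 22°, forward 6.2 m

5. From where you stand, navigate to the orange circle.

turn left 29°, forward 4.2 m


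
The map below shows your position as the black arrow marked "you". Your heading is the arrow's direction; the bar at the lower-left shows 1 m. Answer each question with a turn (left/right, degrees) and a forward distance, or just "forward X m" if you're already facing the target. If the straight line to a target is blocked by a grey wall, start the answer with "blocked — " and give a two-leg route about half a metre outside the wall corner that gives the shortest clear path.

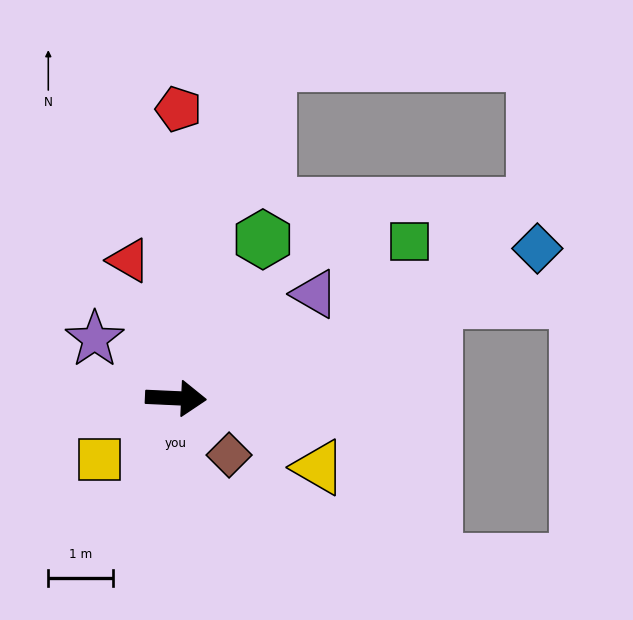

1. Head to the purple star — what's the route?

turn left 147°, forward 1.6 m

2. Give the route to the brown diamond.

turn right 44°, forward 1.2 m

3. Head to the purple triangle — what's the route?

turn left 39°, forward 2.7 m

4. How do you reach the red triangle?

turn left 111°, forward 2.3 m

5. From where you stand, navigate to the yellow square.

turn right 139°, forward 1.5 m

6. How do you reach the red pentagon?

turn left 92°, forward 4.5 m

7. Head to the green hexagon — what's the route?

turn left 64°, forward 2.8 m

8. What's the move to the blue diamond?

turn left 25°, forward 6.1 m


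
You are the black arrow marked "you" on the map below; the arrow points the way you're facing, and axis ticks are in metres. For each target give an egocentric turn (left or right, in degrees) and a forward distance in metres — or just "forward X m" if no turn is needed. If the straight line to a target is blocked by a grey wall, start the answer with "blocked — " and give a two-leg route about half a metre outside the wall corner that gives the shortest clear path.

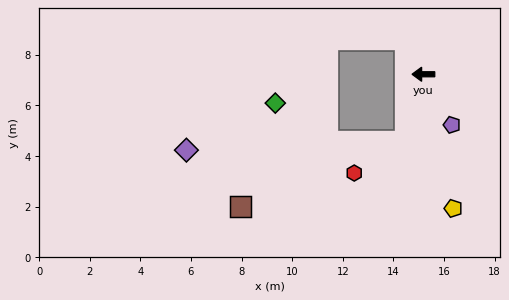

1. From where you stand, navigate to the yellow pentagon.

turn left 103°, forward 5.4 m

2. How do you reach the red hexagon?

blocked — turn left 75°, forward 2.8 m, then turn right 43°, forward 2.4 m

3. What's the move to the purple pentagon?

turn left 119°, forward 2.3 m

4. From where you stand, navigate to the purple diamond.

blocked — turn left 75°, forward 2.8 m, then turn right 73°, forward 8.6 m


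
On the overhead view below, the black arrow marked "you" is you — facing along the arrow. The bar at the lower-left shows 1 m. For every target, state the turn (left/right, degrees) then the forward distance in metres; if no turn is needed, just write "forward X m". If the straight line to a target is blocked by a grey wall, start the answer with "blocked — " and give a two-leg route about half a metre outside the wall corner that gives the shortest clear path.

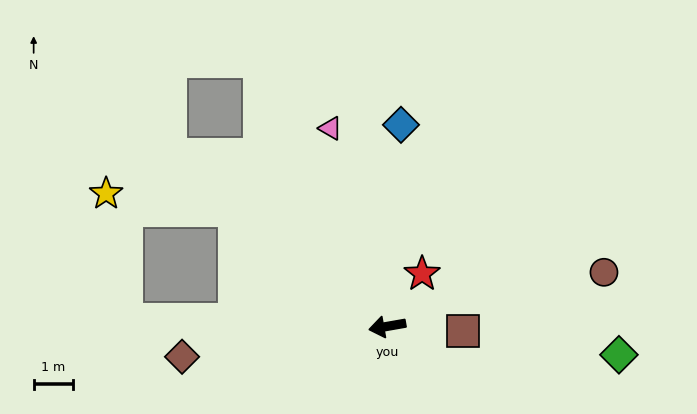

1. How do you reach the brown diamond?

forward 5.3 m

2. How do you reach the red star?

turn right 133°, forward 1.6 m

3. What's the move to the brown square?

turn left 167°, forward 1.9 m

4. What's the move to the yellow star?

blocked — turn right 47°, forward 4.9 m, then turn left 30°, forward 3.3 m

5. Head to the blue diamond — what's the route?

turn right 104°, forward 5.2 m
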